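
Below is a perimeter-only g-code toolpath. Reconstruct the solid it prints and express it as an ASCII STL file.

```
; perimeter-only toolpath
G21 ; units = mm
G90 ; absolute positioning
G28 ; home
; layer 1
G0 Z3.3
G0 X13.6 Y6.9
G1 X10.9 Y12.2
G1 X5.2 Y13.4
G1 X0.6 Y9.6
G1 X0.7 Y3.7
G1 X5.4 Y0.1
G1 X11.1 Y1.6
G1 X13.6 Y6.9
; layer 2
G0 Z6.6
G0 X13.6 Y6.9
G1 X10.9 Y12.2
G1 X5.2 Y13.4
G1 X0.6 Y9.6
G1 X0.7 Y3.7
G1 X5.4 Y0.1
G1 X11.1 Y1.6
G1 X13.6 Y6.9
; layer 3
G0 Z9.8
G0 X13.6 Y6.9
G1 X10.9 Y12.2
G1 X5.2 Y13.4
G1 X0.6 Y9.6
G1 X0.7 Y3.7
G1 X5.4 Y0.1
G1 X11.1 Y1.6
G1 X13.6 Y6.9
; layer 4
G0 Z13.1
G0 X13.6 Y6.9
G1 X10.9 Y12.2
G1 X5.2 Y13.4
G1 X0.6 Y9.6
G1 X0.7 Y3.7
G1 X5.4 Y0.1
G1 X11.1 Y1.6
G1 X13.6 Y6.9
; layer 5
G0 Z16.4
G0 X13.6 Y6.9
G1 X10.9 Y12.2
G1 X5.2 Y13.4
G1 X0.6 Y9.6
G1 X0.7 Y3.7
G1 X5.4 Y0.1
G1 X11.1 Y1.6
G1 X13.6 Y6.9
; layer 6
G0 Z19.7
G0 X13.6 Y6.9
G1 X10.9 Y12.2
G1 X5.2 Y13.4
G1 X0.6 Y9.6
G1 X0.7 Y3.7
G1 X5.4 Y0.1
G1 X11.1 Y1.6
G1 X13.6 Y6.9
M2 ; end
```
solid part
  facet normal 0.0000 0.0000 -1.0000
    outer loop
      vertex 5.2 13.4 0.0
      vertex 10.9 12.2 0.0
      vertex 13.6 6.9 0.0
    endloop
  endfacet
  facet normal 0.0000 0.0000 -1.0000
    outer loop
      vertex 0.6 9.6 0.0
      vertex 5.2 13.4 0.0
      vertex 13.6 6.9 0.0
    endloop
  endfacet
  facet normal 0.0000 0.0000 -1.0000
    outer loop
      vertex 0.7 3.7 0.0
      vertex 0.6 9.6 0.0
      vertex 13.6 6.9 0.0
    endloop
  endfacet
  facet normal 0.0000 0.0000 -1.0000
    outer loop
      vertex 5.4 0.1 0.0
      vertex 0.7 3.7 0.0
      vertex 13.6 6.9 0.0
    endloop
  endfacet
  facet normal 0.0000 0.0000 -1.0000
    outer loop
      vertex 11.1 1.6 0.0
      vertex 5.4 0.1 0.0
      vertex 13.6 6.9 0.0
    endloop
  endfacet
  facet normal 0.0000 0.0000 1.0000
    outer loop
      vertex 13.6 6.9 19.7
      vertex 10.9 12.2 19.7
      vertex 5.2 13.4 19.7
    endloop
  endfacet
  facet normal 0.0000 0.0000 1.0000
    outer loop
      vertex 13.6 6.9 19.7
      vertex 5.2 13.4 19.7
      vertex 0.6 9.6 19.7
    endloop
  endfacet
  facet normal 0.0000 0.0000 1.0000
    outer loop
      vertex 13.6 6.9 19.7
      vertex 0.6 9.6 19.7
      vertex 0.7 3.7 19.7
    endloop
  endfacet
  facet normal 0.0000 0.0000 1.0000
    outer loop
      vertex 13.6 6.9 19.7
      vertex 0.7 3.7 19.7
      vertex 5.4 0.1 19.7
    endloop
  endfacet
  facet normal 0.0000 0.0000 1.0000
    outer loop
      vertex 13.6 6.9 19.7
      vertex 5.4 0.1 19.7
      vertex 11.1 1.6 19.7
    endloop
  endfacet
  facet normal 0.8910 0.4539 0.0000
    outer loop
      vertex 13.6 6.9 0.0
      vertex 10.9 12.2 0.0
      vertex 10.9 12.2 19.7
    endloop
  endfacet
  facet normal 0.8910 0.4539 0.0000
    outer loop
      vertex 13.6 6.9 0.0
      vertex 10.9 12.2 19.7
      vertex 13.6 6.9 19.7
    endloop
  endfacet
  facet normal 0.2060 0.9785 0.0000
    outer loop
      vertex 10.9 12.2 0.0
      vertex 5.2 13.4 0.0
      vertex 5.2 13.4 19.7
    endloop
  endfacet
  facet normal 0.2060 0.9785 0.0000
    outer loop
      vertex 10.9 12.2 0.0
      vertex 5.2 13.4 19.7
      vertex 10.9 12.2 19.7
    endloop
  endfacet
  facet normal -0.6369 0.7710 0.0000
    outer loop
      vertex 5.2 13.4 0.0
      vertex 0.6 9.6 0.0
      vertex 0.6 9.6 19.7
    endloop
  endfacet
  facet normal -0.6369 0.7710 0.0000
    outer loop
      vertex 5.2 13.4 0.0
      vertex 0.6 9.6 19.7
      vertex 5.2 13.4 19.7
    endloop
  endfacet
  facet normal -0.9999 -0.0169 0.0000
    outer loop
      vertex 0.6 9.6 0.0
      vertex 0.7 3.7 0.0
      vertex 0.7 3.7 19.7
    endloop
  endfacet
  facet normal -0.9999 -0.0169 0.0000
    outer loop
      vertex 0.6 9.6 0.0
      vertex 0.7 3.7 19.7
      vertex 0.6 9.6 19.7
    endloop
  endfacet
  facet normal -0.6081 -0.7939 0.0000
    outer loop
      vertex 0.7 3.7 0.0
      vertex 5.4 0.1 0.0
      vertex 5.4 0.1 19.7
    endloop
  endfacet
  facet normal -0.6081 -0.7939 0.0000
    outer loop
      vertex 0.7 3.7 0.0
      vertex 5.4 0.1 19.7
      vertex 0.7 3.7 19.7
    endloop
  endfacet
  facet normal 0.2545 -0.9671 0.0000
    outer loop
      vertex 5.4 0.1 0.0
      vertex 11.1 1.6 0.0
      vertex 11.1 1.6 19.7
    endloop
  endfacet
  facet normal 0.2545 -0.9671 0.0000
    outer loop
      vertex 5.4 0.1 0.0
      vertex 11.1 1.6 19.7
      vertex 5.4 0.1 19.7
    endloop
  endfacet
  facet normal 0.9044 -0.4266 0.0000
    outer loop
      vertex 11.1 1.6 0.0
      vertex 13.6 6.9 0.0
      vertex 13.6 6.9 19.7
    endloop
  endfacet
  facet normal 0.9044 -0.4266 0.0000
    outer loop
      vertex 11.1 1.6 0.0
      vertex 13.6 6.9 19.7
      vertex 11.1 1.6 19.7
    endloop
  endfacet
endsolid part

The G0 Z moves step by Δz≈3.3 mm. Every layer's G1 loop is the same polygon, so the solid is a straight extrusion of it from z=0 to z≈19.7. Closing with flat bottom and top caps and triangulating gives 24 facets — a regular 7-sided prism (a cylinder approximated with 7 flat sides), circumscribed radius ≈ 6.8 mm, height ≈ 19.7 mm.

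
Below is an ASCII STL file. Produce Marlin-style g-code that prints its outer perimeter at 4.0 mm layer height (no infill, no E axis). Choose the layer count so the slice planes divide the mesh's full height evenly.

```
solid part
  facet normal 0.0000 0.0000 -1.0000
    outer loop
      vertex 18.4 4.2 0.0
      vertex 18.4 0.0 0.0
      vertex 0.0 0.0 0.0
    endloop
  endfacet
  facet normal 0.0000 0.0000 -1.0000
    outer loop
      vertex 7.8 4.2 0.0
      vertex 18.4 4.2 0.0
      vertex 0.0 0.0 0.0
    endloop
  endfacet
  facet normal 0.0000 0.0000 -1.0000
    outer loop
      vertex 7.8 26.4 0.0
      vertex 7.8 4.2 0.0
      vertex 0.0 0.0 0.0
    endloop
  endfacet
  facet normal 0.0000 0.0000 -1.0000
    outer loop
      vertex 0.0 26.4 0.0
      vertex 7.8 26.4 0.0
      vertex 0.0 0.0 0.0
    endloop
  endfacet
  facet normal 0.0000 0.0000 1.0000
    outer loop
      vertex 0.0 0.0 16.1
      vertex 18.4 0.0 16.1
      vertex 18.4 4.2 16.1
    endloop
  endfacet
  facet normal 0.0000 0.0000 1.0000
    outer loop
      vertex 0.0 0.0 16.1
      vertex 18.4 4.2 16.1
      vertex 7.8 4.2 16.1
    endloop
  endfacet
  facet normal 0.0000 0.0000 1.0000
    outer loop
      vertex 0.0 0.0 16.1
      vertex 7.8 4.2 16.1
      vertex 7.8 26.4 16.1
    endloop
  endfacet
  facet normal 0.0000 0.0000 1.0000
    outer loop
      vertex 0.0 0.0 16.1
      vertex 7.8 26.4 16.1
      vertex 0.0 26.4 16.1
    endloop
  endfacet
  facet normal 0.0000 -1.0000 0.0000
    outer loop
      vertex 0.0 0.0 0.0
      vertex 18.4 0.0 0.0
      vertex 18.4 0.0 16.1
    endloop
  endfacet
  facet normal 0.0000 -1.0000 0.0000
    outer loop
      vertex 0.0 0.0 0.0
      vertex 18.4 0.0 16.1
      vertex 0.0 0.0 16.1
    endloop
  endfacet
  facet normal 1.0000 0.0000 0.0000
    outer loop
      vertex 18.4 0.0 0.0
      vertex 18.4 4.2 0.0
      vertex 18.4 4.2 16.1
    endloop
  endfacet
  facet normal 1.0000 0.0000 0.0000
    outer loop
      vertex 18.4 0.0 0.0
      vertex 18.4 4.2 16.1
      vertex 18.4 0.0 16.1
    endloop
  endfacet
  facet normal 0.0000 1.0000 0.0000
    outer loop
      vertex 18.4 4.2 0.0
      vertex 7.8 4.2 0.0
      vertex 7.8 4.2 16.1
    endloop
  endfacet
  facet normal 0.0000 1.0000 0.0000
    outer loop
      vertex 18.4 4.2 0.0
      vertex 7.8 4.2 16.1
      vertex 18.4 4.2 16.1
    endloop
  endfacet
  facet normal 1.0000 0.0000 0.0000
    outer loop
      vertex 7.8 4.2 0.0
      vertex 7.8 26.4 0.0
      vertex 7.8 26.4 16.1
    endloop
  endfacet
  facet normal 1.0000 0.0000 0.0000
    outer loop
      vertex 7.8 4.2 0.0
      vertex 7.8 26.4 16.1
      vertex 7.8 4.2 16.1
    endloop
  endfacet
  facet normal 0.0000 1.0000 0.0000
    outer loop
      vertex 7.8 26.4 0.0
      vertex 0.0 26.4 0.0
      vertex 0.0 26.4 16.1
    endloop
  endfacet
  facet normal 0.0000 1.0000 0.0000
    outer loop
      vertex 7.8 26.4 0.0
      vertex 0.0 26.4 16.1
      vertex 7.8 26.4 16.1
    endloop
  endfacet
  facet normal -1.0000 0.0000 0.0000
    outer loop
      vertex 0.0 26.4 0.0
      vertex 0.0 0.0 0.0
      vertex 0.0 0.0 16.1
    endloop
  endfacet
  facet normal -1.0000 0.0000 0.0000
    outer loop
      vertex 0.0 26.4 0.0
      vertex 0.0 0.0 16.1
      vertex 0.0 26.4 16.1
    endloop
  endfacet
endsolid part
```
; perimeter-only toolpath
G21 ; units = mm
G90 ; absolute positioning
G28 ; home
; layer 1
G0 Z4.0
G0 X0.0 Y0.0
G1 X18.4 Y0.0
G1 X18.4 Y4.2
G1 X7.8 Y4.2
G1 X7.8 Y26.4
G1 X0.0 Y26.4
G1 X0.0 Y0.0
; layer 2
G0 Z8.1
G0 X0.0 Y0.0
G1 X18.4 Y0.0
G1 X18.4 Y4.2
G1 X7.8 Y4.2
G1 X7.8 Y26.4
G1 X0.0 Y26.4
G1 X0.0 Y0.0
; layer 3
G0 Z12.1
G0 X0.0 Y0.0
G1 X18.4 Y0.0
G1 X18.4 Y4.2
G1 X7.8 Y4.2
G1 X7.8 Y26.4
G1 X0.0 Y26.4
G1 X0.0 Y0.0
; layer 4
G0 Z16.1
G0 X0.0 Y0.0
G1 X18.4 Y0.0
G1 X18.4 Y4.2
G1 X7.8 Y4.2
G1 X7.8 Y26.4
G1 X0.0 Y26.4
G1 X0.0 Y0.0
M2 ; end

The solid is an L-shaped prism: outer 18.4 × 26.4 mm, arm thicknesses ≈ 4.2 mm (horizontal) and 7.8 mm (vertical), extruded 16.1 mm in z. Slicing at Δz = 4.0 mm — 4 equal slices spanning the solid's height, so layer i sits at z = i·h/4 — gives 4 non-empty perimeters. Each is a 6-segment closed polygon; G0 lifts to the layer z and rapids to the start vertex, then G1 traces the edges.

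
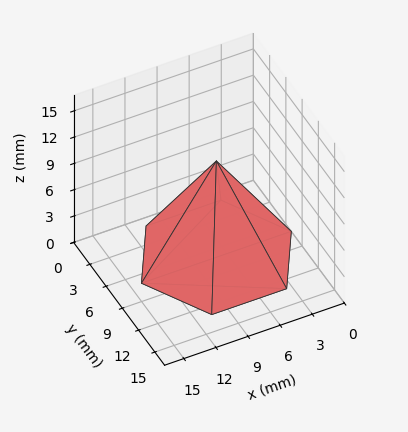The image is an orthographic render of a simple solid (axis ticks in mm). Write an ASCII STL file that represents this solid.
Reading the render: the shape is a regular 6-sided pyramid, base circumscribed radius ≈ 7 mm, apex at z ≈ 11 mm (dimensions read to the nearest mm from the axis ticks). For the STL, each face is triangulated and given an outward normal.

solid part
  facet normal 0.0000 0.0000 -1.0000
    outer loop
      vertex 3.50 13.06 0.00
      vertex 10.50 13.06 0.00
      vertex 14.00 7.00 0.00
    endloop
  endfacet
  facet normal 0.0000 0.0000 -1.0000
    outer loop
      vertex 0.00 7.00 0.00
      vertex 3.50 13.06 0.00
      vertex 14.00 7.00 0.00
    endloop
  endfacet
  facet normal 0.0000 0.0000 -1.0000
    outer loop
      vertex 3.50 0.94 0.00
      vertex 0.00 7.00 0.00
      vertex 14.00 7.00 0.00
    endloop
  endfacet
  facet normal 0.0000 0.0000 -1.0000
    outer loop
      vertex 10.50 0.94 0.00
      vertex 3.50 0.94 0.00
      vertex 14.00 7.00 0.00
    endloop
  endfacet
  facet normal 0.7584 0.4380 0.4826
    outer loop
      vertex 14.00 7.00 0.00
      vertex 10.50 13.06 0.00
      vertex 7.00 7.00 11.00
    endloop
  endfacet
  facet normal 0.0000 0.8759 0.4825
    outer loop
      vertex 10.50 13.06 0.00
      vertex 3.50 13.06 0.00
      vertex 7.00 7.00 11.00
    endloop
  endfacet
  facet normal -0.7584 0.4380 0.4826
    outer loop
      vertex 3.50 13.06 0.00
      vertex 0.00 7.00 0.00
      vertex 7.00 7.00 11.00
    endloop
  endfacet
  facet normal -0.7584 -0.4380 0.4826
    outer loop
      vertex 0.00 7.00 0.00
      vertex 3.50 0.94 0.00
      vertex 7.00 7.00 11.00
    endloop
  endfacet
  facet normal 0.0000 -0.8759 0.4825
    outer loop
      vertex 3.50 0.94 0.00
      vertex 10.50 0.94 0.00
      vertex 7.00 7.00 11.00
    endloop
  endfacet
  facet normal 0.7584 -0.4380 0.4826
    outer loop
      vertex 10.50 0.94 0.00
      vertex 14.00 7.00 0.00
      vertex 7.00 7.00 11.00
    endloop
  endfacet
endsolid part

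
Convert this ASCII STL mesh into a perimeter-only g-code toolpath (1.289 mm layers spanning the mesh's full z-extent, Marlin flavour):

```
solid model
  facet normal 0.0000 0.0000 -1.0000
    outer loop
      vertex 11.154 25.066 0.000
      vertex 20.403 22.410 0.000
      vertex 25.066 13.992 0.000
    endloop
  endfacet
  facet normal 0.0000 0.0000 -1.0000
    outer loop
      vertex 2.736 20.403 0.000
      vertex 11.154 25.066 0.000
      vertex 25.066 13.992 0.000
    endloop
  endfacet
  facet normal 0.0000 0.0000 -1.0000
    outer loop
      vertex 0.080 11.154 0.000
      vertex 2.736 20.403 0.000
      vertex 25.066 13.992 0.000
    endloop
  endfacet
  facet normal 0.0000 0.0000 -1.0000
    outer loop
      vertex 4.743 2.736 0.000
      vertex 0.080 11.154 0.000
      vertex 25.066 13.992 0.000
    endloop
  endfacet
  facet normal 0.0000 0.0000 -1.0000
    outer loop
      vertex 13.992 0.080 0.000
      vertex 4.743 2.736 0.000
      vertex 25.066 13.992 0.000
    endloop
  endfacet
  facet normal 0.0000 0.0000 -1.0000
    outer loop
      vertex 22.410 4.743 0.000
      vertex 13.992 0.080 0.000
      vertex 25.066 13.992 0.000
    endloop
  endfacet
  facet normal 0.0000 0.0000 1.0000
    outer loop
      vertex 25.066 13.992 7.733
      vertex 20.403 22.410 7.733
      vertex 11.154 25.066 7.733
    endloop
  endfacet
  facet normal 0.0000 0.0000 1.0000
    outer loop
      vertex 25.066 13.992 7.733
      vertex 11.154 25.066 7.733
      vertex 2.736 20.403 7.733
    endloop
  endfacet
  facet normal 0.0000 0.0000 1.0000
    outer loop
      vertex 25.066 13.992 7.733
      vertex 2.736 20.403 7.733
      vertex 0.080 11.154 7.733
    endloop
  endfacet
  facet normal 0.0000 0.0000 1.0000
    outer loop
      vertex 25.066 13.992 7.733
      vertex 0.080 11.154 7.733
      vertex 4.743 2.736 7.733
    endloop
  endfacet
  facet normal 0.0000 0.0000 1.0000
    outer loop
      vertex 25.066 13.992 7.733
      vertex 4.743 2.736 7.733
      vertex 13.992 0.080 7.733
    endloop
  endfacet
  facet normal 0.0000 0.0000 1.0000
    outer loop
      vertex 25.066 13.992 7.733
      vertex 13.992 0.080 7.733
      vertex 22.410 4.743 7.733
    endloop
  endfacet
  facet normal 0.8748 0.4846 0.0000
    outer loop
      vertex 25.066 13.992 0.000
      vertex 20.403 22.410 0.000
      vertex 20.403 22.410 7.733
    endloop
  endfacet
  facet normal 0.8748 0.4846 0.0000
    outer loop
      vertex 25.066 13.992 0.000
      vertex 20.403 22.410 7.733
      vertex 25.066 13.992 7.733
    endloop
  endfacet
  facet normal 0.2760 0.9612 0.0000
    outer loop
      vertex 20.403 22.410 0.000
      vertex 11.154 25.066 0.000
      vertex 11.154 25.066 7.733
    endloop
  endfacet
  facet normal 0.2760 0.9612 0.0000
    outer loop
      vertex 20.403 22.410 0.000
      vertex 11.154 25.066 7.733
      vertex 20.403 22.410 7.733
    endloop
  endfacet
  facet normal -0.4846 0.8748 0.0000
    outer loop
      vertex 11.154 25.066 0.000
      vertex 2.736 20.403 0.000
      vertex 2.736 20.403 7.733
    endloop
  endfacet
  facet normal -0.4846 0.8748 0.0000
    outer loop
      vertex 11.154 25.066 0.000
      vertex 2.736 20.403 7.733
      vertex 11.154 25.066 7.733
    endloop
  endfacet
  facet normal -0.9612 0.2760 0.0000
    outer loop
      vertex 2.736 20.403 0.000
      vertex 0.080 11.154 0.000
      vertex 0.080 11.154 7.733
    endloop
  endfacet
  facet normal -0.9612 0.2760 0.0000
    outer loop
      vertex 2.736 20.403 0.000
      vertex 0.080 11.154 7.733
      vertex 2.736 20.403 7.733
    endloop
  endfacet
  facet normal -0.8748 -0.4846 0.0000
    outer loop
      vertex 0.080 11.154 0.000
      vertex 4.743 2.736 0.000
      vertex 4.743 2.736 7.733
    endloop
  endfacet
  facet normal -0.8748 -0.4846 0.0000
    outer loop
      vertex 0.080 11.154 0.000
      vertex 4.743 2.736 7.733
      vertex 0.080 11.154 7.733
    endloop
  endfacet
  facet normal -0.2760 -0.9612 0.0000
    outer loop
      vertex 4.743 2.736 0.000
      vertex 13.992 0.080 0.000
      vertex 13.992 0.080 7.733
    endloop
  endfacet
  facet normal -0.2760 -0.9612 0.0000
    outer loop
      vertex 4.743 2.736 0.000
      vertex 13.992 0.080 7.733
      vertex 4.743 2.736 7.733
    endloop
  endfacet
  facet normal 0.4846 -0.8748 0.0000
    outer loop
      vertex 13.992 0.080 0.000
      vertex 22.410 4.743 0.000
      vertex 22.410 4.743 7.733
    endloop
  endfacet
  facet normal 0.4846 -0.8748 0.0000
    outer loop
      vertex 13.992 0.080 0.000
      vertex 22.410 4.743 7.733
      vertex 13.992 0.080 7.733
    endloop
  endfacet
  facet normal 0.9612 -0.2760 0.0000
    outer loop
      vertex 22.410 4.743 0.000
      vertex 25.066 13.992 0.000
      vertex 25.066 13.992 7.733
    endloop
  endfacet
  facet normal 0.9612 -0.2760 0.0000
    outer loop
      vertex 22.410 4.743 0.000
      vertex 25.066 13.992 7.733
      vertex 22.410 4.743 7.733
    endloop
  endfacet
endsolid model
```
; perimeter-only toolpath
G21 ; units = mm
G90 ; absolute positioning
G28 ; home
; layer 1
G0 Z1.289
G0 X25.066 Y13.992
G1 X20.403 Y22.410
G1 X11.154 Y25.066
G1 X2.736 Y20.403
G1 X0.080 Y11.154
G1 X4.743 Y2.736
G1 X13.992 Y0.080
G1 X22.410 Y4.743
G1 X25.066 Y13.992
; layer 2
G0 Z2.578
G0 X25.066 Y13.992
G1 X20.403 Y22.410
G1 X11.154 Y25.066
G1 X2.736 Y20.403
G1 X0.080 Y11.154
G1 X4.743 Y2.736
G1 X13.992 Y0.080
G1 X22.410 Y4.743
G1 X25.066 Y13.992
; layer 3
G0 Z3.866
G0 X25.066 Y13.992
G1 X20.403 Y22.410
G1 X11.154 Y25.066
G1 X2.736 Y20.403
G1 X0.080 Y11.154
G1 X4.743 Y2.736
G1 X13.992 Y0.080
G1 X22.410 Y4.743
G1 X25.066 Y13.992
; layer 4
G0 Z5.155
G0 X25.066 Y13.992
G1 X20.403 Y22.410
G1 X11.154 Y25.066
G1 X2.736 Y20.403
G1 X0.080 Y11.154
G1 X4.743 Y2.736
G1 X13.992 Y0.080
G1 X22.410 Y4.743
G1 X25.066 Y13.992
; layer 5
G0 Z6.444
G0 X25.066 Y13.992
G1 X20.403 Y22.410
G1 X11.154 Y25.066
G1 X2.736 Y20.403
G1 X0.080 Y11.154
G1 X4.743 Y2.736
G1 X13.992 Y0.080
G1 X22.410 Y4.743
G1 X25.066 Y13.992
; layer 6
G0 Z7.733
G0 X25.066 Y13.992
G1 X20.403 Y22.410
G1 X11.154 Y25.066
G1 X2.736 Y20.403
G1 X0.080 Y11.154
G1 X4.743 Y2.736
G1 X13.992 Y0.080
G1 X22.410 Y4.743
G1 X25.066 Y13.992
M2 ; end

The solid is a regular 8-sided prism (a cylinder approximated with 8 flat sides), circumscribed radius ≈ 12.6 mm, height ≈ 7.73 mm. Slicing at Δz = 1.289 mm — 6 equal slices spanning the solid's height, so layer i sits at z = i·h/6 — gives 6 non-empty perimeters. Each is a 8-segment closed polygon; G0 lifts to the layer z and rapids to the start vertex, then G1 traces the edges.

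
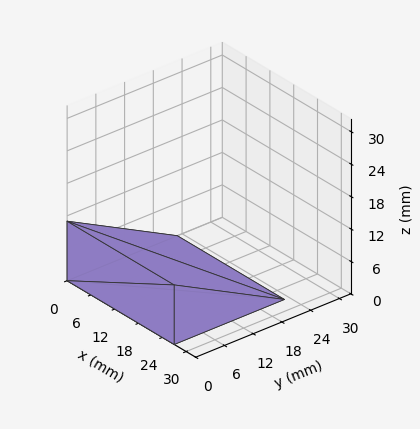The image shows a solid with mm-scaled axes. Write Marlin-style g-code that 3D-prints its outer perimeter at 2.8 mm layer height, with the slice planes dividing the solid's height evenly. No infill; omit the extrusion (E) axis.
Reading the render: the shape is a wedge (ramp): 27 × 23 mm base, rising to 11 mm along the y=0 edge and sloping linearly to z=0 at y=23 (dimensions read to the nearest mm from the axis ticks). For the g-code, the solid's height is divided into equal slices at the stated Δz and each level perimeter traced with G1 moves after a G0 lift.

; perimeter-only toolpath
G21 ; units = mm
G90 ; absolute positioning
G28 ; home
; layer 1
G0 Z2.8
G0 X0.0 Y0.0
G1 X27.0 Y0.0
G1 X27.0 Y17.2
G1 X0.0 Y17.2
G1 X0.0 Y0.0
; layer 2
G0 Z5.5
G0 X0.0 Y0.0
G1 X27.0 Y0.0
G1 X27.0 Y11.5
G1 X0.0 Y11.5
G1 X0.0 Y0.0
; layer 3
G0 Z8.2
G0 X0.0 Y0.0
G1 X27.0 Y0.0
G1 X27.0 Y5.8
G1 X0.0 Y5.8
G1 X0.0 Y0.0
M2 ; end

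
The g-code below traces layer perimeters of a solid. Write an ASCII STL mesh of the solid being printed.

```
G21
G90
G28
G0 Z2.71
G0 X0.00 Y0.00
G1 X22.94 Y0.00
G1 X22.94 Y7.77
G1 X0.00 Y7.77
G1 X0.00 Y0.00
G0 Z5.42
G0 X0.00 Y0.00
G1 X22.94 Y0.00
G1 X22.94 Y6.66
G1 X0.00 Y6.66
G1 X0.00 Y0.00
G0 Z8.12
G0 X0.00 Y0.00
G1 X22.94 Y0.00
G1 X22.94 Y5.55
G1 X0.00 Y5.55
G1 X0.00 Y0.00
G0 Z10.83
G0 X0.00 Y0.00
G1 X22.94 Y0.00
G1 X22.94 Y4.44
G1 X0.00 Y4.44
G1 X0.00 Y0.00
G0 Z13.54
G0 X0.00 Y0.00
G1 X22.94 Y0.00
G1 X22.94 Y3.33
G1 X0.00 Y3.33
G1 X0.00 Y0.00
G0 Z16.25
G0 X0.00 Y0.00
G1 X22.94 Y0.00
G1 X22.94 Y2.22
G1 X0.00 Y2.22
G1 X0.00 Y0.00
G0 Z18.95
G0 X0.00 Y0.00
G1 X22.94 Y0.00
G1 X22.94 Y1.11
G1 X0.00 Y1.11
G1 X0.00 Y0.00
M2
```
solid part
  facet normal 0.0000 0.0000 -1.0000
    outer loop
      vertex 22.94 8.88 0.00
      vertex 22.94 0.00 0.00
      vertex 0.00 0.00 0.00
    endloop
  endfacet
  facet normal 0.0000 0.0000 -1.0000
    outer loop
      vertex 0.00 8.88 0.00
      vertex 22.94 8.88 0.00
      vertex 0.00 0.00 0.00
    endloop
  endfacet
  facet normal 0.0000 -1.0000 0.0000
    outer loop
      vertex 0.00 0.00 0.00
      vertex 22.94 0.00 0.00
      vertex 22.94 0.00 21.66
    endloop
  endfacet
  facet normal 0.0000 -1.0000 0.0000
    outer loop
      vertex 0.00 0.00 0.00
      vertex 22.94 0.00 21.66
      vertex 0.00 0.00 21.66
    endloop
  endfacet
  facet normal 0.0000 0.9253 0.3793
    outer loop
      vertex 0.00 0.00 21.66
      vertex 22.94 0.00 21.66
      vertex 22.94 8.88 0.00
    endloop
  endfacet
  facet normal 0.0000 0.9253 0.3793
    outer loop
      vertex 0.00 0.00 21.66
      vertex 22.94 8.88 0.00
      vertex 0.00 8.88 0.00
    endloop
  endfacet
  facet normal -1.0000 0.0000 0.0000
    outer loop
      vertex 0.00 0.00 21.66
      vertex 0.00 8.88 0.00
      vertex 0.00 0.00 0.00
    endloop
  endfacet
  facet normal 1.0000 0.0000 0.0000
    outer loop
      vertex 22.94 0.00 0.00
      vertex 22.94 8.88 0.00
      vertex 22.94 0.00 21.66
    endloop
  endfacet
endsolid part

The G0 Z moves step by Δz≈2.71 mm. The G1 loops shrink linearly with z, so the solid tapers from its base footprint up to z≈21.7. Closing with a flat bottom cap and the tapered top and triangulating gives 8 facets — a wedge (ramp): 22.9 × 8.88 mm base, rising to 21.7 mm along the y=0 edge and sloping linearly to z=0 at y=8.88.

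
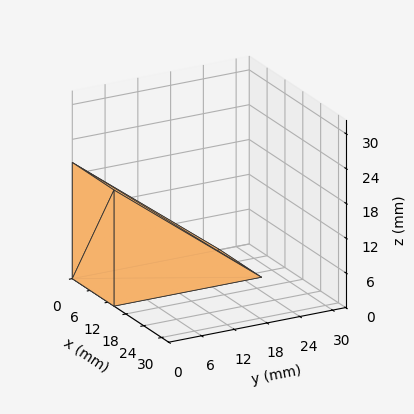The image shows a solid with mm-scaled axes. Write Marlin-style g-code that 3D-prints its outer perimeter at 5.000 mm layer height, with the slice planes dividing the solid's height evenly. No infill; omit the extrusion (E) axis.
Reading the render: the shape is a wedge (ramp): 14 × 27 mm base, rising to 20 mm along the y=0 edge and sloping linearly to z=0 at y=27 (dimensions read to the nearest mm from the axis ticks). For the g-code, the solid's height is divided into equal slices at the stated Δz and each level perimeter traced with G1 moves after a G0 lift.

; perimeter-only toolpath
G21 ; units = mm
G90 ; absolute positioning
G28 ; home
; layer 1
G0 Z5.000
G0 X0.000 Y0.000
G1 X14.000 Y0.000
G1 X14.000 Y20.250
G1 X0.000 Y20.250
G1 X0.000 Y0.000
; layer 2
G0 Z10.000
G0 X0.000 Y0.000
G1 X14.000 Y0.000
G1 X14.000 Y13.500
G1 X0.000 Y13.500
G1 X0.000 Y0.000
; layer 3
G0 Z15.000
G0 X0.000 Y0.000
G1 X14.000 Y0.000
G1 X14.000 Y6.750
G1 X0.000 Y6.750
G1 X0.000 Y0.000
M2 ; end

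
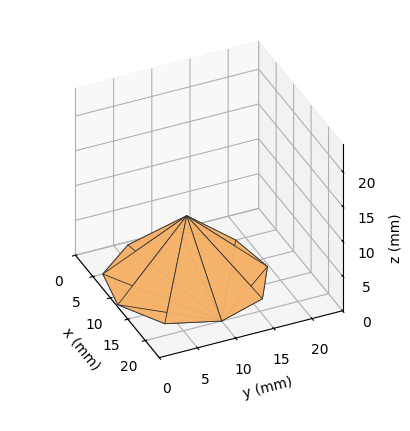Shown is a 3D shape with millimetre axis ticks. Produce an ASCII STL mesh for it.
Reading the render: the shape is a regular 9-sided pyramid, base circumscribed radius ≈ 10 mm, apex at z ≈ 9 mm (dimensions read to the nearest mm from the axis ticks). For the STL, each face is triangulated and given an outward normal.

solid part
  facet normal 0.0000 0.0000 -1.0000
    outer loop
      vertex 11.7 19.8 0.0
      vertex 17.7 16.4 0.0
      vertex 20.0 10.0 0.0
    endloop
  endfacet
  facet normal 0.0000 0.0000 -1.0000
    outer loop
      vertex 5.0 18.7 0.0
      vertex 11.7 19.8 0.0
      vertex 20.0 10.0 0.0
    endloop
  endfacet
  facet normal 0.0000 0.0000 -1.0000
    outer loop
      vertex 0.6 13.4 0.0
      vertex 5.0 18.7 0.0
      vertex 20.0 10.0 0.0
    endloop
  endfacet
  facet normal 0.0000 0.0000 -1.0000
    outer loop
      vertex 0.6 6.6 0.0
      vertex 0.6 13.4 0.0
      vertex 20.0 10.0 0.0
    endloop
  endfacet
  facet normal 0.0000 0.0000 -1.0000
    outer loop
      vertex 5.0 1.3 0.0
      vertex 0.6 6.6 0.0
      vertex 20.0 10.0 0.0
    endloop
  endfacet
  facet normal 0.0000 0.0000 -1.0000
    outer loop
      vertex 11.7 0.2 0.0
      vertex 5.0 1.3 0.0
      vertex 20.0 10.0 0.0
    endloop
  endfacet
  facet normal 0.0000 0.0000 -1.0000
    outer loop
      vertex 17.7 3.6 0.0
      vertex 11.7 0.2 0.0
      vertex 20.0 10.0 0.0
    endloop
  endfacet
  facet normal 0.6504 0.2337 0.7227
    outer loop
      vertex 20.0 10.0 0.0
      vertex 17.7 16.4 0.0
      vertex 10.0 10.0 9.0
    endloop
  endfacet
  facet normal 0.3416 0.6029 0.7210
    outer loop
      vertex 17.7 16.4 0.0
      vertex 11.7 19.8 0.0
      vertex 10.0 10.0 9.0
    endloop
  endfacet
  facet normal -0.1121 0.6826 0.7221
    outer loop
      vertex 11.7 19.8 0.0
      vertex 5.0 18.7 0.0
      vertex 10.0 10.0 9.0
    endloop
  endfacet
  facet normal -0.5320 0.4416 0.7225
    outer loop
      vertex 5.0 18.7 0.0
      vertex 0.6 13.4 0.0
      vertex 10.0 10.0 9.0
    endloop
  endfacet
  facet normal -0.6916 0.0000 0.7223
    outer loop
      vertex 0.6 13.4 0.0
      vertex 0.6 6.6 0.0
      vertex 10.0 10.0 9.0
    endloop
  endfacet
  facet normal -0.5320 -0.4416 0.7225
    outer loop
      vertex 0.6 6.6 0.0
      vertex 5.0 1.3 0.0
      vertex 10.0 10.0 9.0
    endloop
  endfacet
  facet normal -0.1121 -0.6826 0.7221
    outer loop
      vertex 5.0 1.3 0.0
      vertex 11.7 0.2 0.0
      vertex 10.0 10.0 9.0
    endloop
  endfacet
  facet normal 0.3416 -0.6029 0.7210
    outer loop
      vertex 11.7 0.2 0.0
      vertex 17.7 3.6 0.0
      vertex 10.0 10.0 9.0
    endloop
  endfacet
  facet normal 0.6504 -0.2337 0.7227
    outer loop
      vertex 17.7 3.6 0.0
      vertex 20.0 10.0 0.0
      vertex 10.0 10.0 9.0
    endloop
  endfacet
endsolid part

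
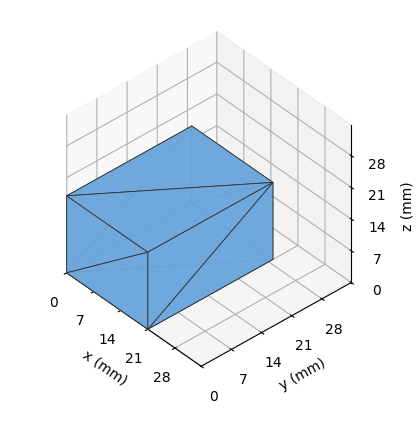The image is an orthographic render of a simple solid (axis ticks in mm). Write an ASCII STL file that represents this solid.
Reading the render: the shape is a rectangular box, roughly 21 × 29 mm footprint and 17 mm tall (dimensions read to the nearest mm from the axis ticks). For the STL, each face is triangulated and given an outward normal.

solid part
  facet normal 0.0000 0.0000 -1.0000
    outer loop
      vertex 21.00 29.00 0.00
      vertex 21.00 0.00 0.00
      vertex 0.00 0.00 0.00
    endloop
  endfacet
  facet normal 0.0000 0.0000 -1.0000
    outer loop
      vertex 0.00 29.00 0.00
      vertex 21.00 29.00 0.00
      vertex 0.00 0.00 0.00
    endloop
  endfacet
  facet normal 0.0000 0.0000 1.0000
    outer loop
      vertex 0.00 0.00 17.00
      vertex 21.00 0.00 17.00
      vertex 21.00 29.00 17.00
    endloop
  endfacet
  facet normal 0.0000 0.0000 1.0000
    outer loop
      vertex 0.00 0.00 17.00
      vertex 21.00 29.00 17.00
      vertex 0.00 29.00 17.00
    endloop
  endfacet
  facet normal 0.0000 -1.0000 0.0000
    outer loop
      vertex 0.00 0.00 0.00
      vertex 21.00 0.00 0.00
      vertex 21.00 0.00 17.00
    endloop
  endfacet
  facet normal 0.0000 -1.0000 0.0000
    outer loop
      vertex 0.00 0.00 0.00
      vertex 21.00 0.00 17.00
      vertex 0.00 0.00 17.00
    endloop
  endfacet
  facet normal 0.0000 1.0000 0.0000
    outer loop
      vertex 21.00 29.00 17.00
      vertex 21.00 29.00 0.00
      vertex 0.00 29.00 0.00
    endloop
  endfacet
  facet normal 0.0000 1.0000 0.0000
    outer loop
      vertex 0.00 29.00 17.00
      vertex 21.00 29.00 17.00
      vertex 0.00 29.00 0.00
    endloop
  endfacet
  facet normal -1.0000 0.0000 0.0000
    outer loop
      vertex 0.00 29.00 17.00
      vertex 0.00 29.00 0.00
      vertex 0.00 0.00 0.00
    endloop
  endfacet
  facet normal -1.0000 0.0000 0.0000
    outer loop
      vertex 0.00 0.00 17.00
      vertex 0.00 29.00 17.00
      vertex 0.00 0.00 0.00
    endloop
  endfacet
  facet normal 1.0000 0.0000 0.0000
    outer loop
      vertex 21.00 0.00 0.00
      vertex 21.00 29.00 0.00
      vertex 21.00 29.00 17.00
    endloop
  endfacet
  facet normal 1.0000 0.0000 0.0000
    outer loop
      vertex 21.00 0.00 0.00
      vertex 21.00 29.00 17.00
      vertex 21.00 0.00 17.00
    endloop
  endfacet
endsolid part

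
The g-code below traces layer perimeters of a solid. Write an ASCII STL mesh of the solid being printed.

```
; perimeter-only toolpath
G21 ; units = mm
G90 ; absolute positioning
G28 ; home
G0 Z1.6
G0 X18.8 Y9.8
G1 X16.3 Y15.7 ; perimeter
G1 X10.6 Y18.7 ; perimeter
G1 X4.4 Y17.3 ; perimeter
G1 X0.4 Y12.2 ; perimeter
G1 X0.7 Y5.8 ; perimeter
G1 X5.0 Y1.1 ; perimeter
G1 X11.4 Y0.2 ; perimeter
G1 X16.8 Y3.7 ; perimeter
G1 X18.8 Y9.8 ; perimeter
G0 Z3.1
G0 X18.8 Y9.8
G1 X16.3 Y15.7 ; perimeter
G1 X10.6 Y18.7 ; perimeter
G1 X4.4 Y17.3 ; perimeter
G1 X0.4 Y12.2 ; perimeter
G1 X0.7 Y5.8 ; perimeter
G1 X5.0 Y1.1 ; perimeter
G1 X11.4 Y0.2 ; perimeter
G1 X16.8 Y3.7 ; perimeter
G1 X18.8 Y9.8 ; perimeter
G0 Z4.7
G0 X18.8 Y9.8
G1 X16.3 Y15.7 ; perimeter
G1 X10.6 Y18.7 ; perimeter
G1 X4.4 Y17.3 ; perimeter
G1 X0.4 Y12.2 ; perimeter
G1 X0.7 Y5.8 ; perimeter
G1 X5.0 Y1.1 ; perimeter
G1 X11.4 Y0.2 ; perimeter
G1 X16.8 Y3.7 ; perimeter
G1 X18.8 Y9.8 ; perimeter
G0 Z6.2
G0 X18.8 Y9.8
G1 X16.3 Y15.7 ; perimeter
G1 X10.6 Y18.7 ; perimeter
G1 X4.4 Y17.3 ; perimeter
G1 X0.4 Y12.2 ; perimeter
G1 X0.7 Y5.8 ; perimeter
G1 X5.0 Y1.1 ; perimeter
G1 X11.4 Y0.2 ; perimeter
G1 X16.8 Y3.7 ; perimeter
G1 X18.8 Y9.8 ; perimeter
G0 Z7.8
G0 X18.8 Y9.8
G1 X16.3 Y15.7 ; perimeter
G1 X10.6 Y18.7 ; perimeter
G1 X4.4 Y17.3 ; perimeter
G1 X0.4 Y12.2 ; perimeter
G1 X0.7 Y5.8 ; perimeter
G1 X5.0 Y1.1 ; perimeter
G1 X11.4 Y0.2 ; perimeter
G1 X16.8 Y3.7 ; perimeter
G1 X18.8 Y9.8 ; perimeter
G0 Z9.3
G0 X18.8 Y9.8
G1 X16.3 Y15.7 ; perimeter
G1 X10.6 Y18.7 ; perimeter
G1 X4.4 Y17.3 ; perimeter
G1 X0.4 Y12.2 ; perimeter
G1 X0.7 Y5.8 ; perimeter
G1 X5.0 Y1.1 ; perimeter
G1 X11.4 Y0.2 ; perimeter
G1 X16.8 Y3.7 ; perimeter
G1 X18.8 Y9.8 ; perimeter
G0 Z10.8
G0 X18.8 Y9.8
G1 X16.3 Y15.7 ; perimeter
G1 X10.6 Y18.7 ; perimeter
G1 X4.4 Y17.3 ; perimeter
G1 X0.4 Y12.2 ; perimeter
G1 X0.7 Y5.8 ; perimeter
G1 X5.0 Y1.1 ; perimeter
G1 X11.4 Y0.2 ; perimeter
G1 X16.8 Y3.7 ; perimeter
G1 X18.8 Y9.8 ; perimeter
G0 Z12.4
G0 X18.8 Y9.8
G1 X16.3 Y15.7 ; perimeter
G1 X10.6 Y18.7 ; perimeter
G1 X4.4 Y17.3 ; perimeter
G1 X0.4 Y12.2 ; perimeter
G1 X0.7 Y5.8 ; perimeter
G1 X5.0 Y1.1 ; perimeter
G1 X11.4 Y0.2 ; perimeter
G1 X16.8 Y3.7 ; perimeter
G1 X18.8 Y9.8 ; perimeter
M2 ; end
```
solid part
  facet normal 0.0000 0.0000 -1.0000
    outer loop
      vertex 10.6 18.7 0.0
      vertex 16.3 15.7 0.0
      vertex 18.8 9.8 0.0
    endloop
  endfacet
  facet normal 0.0000 0.0000 -1.0000
    outer loop
      vertex 4.4 17.3 0.0
      vertex 10.6 18.7 0.0
      vertex 18.8 9.8 0.0
    endloop
  endfacet
  facet normal 0.0000 0.0000 -1.0000
    outer loop
      vertex 0.4 12.2 0.0
      vertex 4.4 17.3 0.0
      vertex 18.8 9.8 0.0
    endloop
  endfacet
  facet normal 0.0000 0.0000 -1.0000
    outer loop
      vertex 0.7 5.8 0.0
      vertex 0.4 12.2 0.0
      vertex 18.8 9.8 0.0
    endloop
  endfacet
  facet normal 0.0000 0.0000 -1.0000
    outer loop
      vertex 5.0 1.1 0.0
      vertex 0.7 5.8 0.0
      vertex 18.8 9.8 0.0
    endloop
  endfacet
  facet normal 0.0000 0.0000 -1.0000
    outer loop
      vertex 11.4 0.2 0.0
      vertex 5.0 1.1 0.0
      vertex 18.8 9.8 0.0
    endloop
  endfacet
  facet normal 0.0000 0.0000 -1.0000
    outer loop
      vertex 16.8 3.7 0.0
      vertex 11.4 0.2 0.0
      vertex 18.8 9.8 0.0
    endloop
  endfacet
  facet normal 0.0000 0.0000 1.0000
    outer loop
      vertex 18.8 9.8 12.4
      vertex 16.3 15.7 12.4
      vertex 10.6 18.7 12.4
    endloop
  endfacet
  facet normal 0.0000 0.0000 1.0000
    outer loop
      vertex 18.8 9.8 12.4
      vertex 10.6 18.7 12.4
      vertex 4.4 17.3 12.4
    endloop
  endfacet
  facet normal 0.0000 0.0000 1.0000
    outer loop
      vertex 18.8 9.8 12.4
      vertex 4.4 17.3 12.4
      vertex 0.4 12.2 12.4
    endloop
  endfacet
  facet normal 0.0000 0.0000 1.0000
    outer loop
      vertex 18.8 9.8 12.4
      vertex 0.4 12.2 12.4
      vertex 0.7 5.8 12.4
    endloop
  endfacet
  facet normal 0.0000 0.0000 1.0000
    outer loop
      vertex 18.8 9.8 12.4
      vertex 0.7 5.8 12.4
      vertex 5.0 1.1 12.4
    endloop
  endfacet
  facet normal 0.0000 0.0000 1.0000
    outer loop
      vertex 18.8 9.8 12.4
      vertex 5.0 1.1 12.4
      vertex 11.4 0.2 12.4
    endloop
  endfacet
  facet normal 0.0000 0.0000 1.0000
    outer loop
      vertex 18.8 9.8 12.4
      vertex 11.4 0.2 12.4
      vertex 16.8 3.7 12.4
    endloop
  endfacet
  facet normal 0.9208 0.3901 0.0000
    outer loop
      vertex 18.8 9.8 0.0
      vertex 16.3 15.7 0.0
      vertex 16.3 15.7 12.4
    endloop
  endfacet
  facet normal 0.9208 0.3901 0.0000
    outer loop
      vertex 18.8 9.8 0.0
      vertex 16.3 15.7 12.4
      vertex 18.8 9.8 12.4
    endloop
  endfacet
  facet normal 0.4657 0.8849 0.0000
    outer loop
      vertex 16.3 15.7 0.0
      vertex 10.6 18.7 0.0
      vertex 10.6 18.7 12.4
    endloop
  endfacet
  facet normal 0.4657 0.8849 0.0000
    outer loop
      vertex 16.3 15.7 0.0
      vertex 10.6 18.7 12.4
      vertex 16.3 15.7 12.4
    endloop
  endfacet
  facet normal -0.2203 0.9754 0.0000
    outer loop
      vertex 10.6 18.7 0.0
      vertex 4.4 17.3 0.0
      vertex 4.4 17.3 12.4
    endloop
  endfacet
  facet normal -0.2203 0.9754 0.0000
    outer loop
      vertex 10.6 18.7 0.0
      vertex 4.4 17.3 12.4
      vertex 10.6 18.7 12.4
    endloop
  endfacet
  facet normal -0.7869 0.6171 0.0000
    outer loop
      vertex 4.4 17.3 0.0
      vertex 0.4 12.2 0.0
      vertex 0.4 12.2 12.4
    endloop
  endfacet
  facet normal -0.7869 0.6171 0.0000
    outer loop
      vertex 4.4 17.3 0.0
      vertex 0.4 12.2 12.4
      vertex 4.4 17.3 12.4
    endloop
  endfacet
  facet normal -0.9989 -0.0468 0.0000
    outer loop
      vertex 0.4 12.2 0.0
      vertex 0.7 5.8 0.0
      vertex 0.7 5.8 12.4
    endloop
  endfacet
  facet normal -0.9989 -0.0468 0.0000
    outer loop
      vertex 0.4 12.2 0.0
      vertex 0.7 5.8 12.4
      vertex 0.4 12.2 12.4
    endloop
  endfacet
  facet normal -0.7378 -0.6750 0.0000
    outer loop
      vertex 0.7 5.8 0.0
      vertex 5.0 1.1 0.0
      vertex 5.0 1.1 12.4
    endloop
  endfacet
  facet normal -0.7378 -0.6750 0.0000
    outer loop
      vertex 0.7 5.8 0.0
      vertex 5.0 1.1 12.4
      vertex 0.7 5.8 12.4
    endloop
  endfacet
  facet normal -0.1393 -0.9903 0.0000
    outer loop
      vertex 5.0 1.1 0.0
      vertex 11.4 0.2 0.0
      vertex 11.4 0.2 12.4
    endloop
  endfacet
  facet normal -0.1393 -0.9903 0.0000
    outer loop
      vertex 5.0 1.1 0.0
      vertex 11.4 0.2 12.4
      vertex 5.0 1.1 12.4
    endloop
  endfacet
  facet normal 0.5439 -0.8392 0.0000
    outer loop
      vertex 11.4 0.2 0.0
      vertex 16.8 3.7 0.0
      vertex 16.8 3.7 12.4
    endloop
  endfacet
  facet normal 0.5439 -0.8392 0.0000
    outer loop
      vertex 11.4 0.2 0.0
      vertex 16.8 3.7 12.4
      vertex 11.4 0.2 12.4
    endloop
  endfacet
  facet normal 0.9502 -0.3116 0.0000
    outer loop
      vertex 16.8 3.7 0.0
      vertex 18.8 9.8 0.0
      vertex 18.8 9.8 12.4
    endloop
  endfacet
  facet normal 0.9502 -0.3116 0.0000
    outer loop
      vertex 16.8 3.7 0.0
      vertex 18.8 9.8 12.4
      vertex 16.8 3.7 12.4
    endloop
  endfacet
endsolid part

The G0 Z moves step by Δz≈1.6 mm. Every layer's G1 loop is the same polygon, so the solid is a straight extrusion of it from z=0 to z≈12.4. Closing with flat bottom and top caps and triangulating gives 32 facets — a regular 9-sided prism (a cylinder approximated with 9 flat sides), circumscribed radius ≈ 9.4 mm, height ≈ 12.4 mm.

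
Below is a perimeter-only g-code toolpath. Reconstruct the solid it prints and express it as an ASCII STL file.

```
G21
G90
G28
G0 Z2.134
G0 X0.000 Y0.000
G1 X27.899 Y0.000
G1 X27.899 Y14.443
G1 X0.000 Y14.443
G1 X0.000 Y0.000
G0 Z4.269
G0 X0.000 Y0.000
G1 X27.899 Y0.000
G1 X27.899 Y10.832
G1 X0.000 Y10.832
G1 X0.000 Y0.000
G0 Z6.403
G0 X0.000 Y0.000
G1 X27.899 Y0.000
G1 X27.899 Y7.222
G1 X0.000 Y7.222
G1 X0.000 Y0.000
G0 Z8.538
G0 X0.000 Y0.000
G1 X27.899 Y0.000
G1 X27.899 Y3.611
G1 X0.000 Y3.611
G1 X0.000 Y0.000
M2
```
solid part
  facet normal 0.0000 0.0000 -1.0000
    outer loop
      vertex 27.899 18.054 0.000
      vertex 27.899 0.000 0.000
      vertex 0.000 0.000 0.000
    endloop
  endfacet
  facet normal 0.0000 0.0000 -1.0000
    outer loop
      vertex 0.000 18.054 0.000
      vertex 27.899 18.054 0.000
      vertex 0.000 0.000 0.000
    endloop
  endfacet
  facet normal 0.0000 -1.0000 0.0000
    outer loop
      vertex 0.000 0.000 0.000
      vertex 27.899 0.000 0.000
      vertex 27.899 0.000 10.672
    endloop
  endfacet
  facet normal 0.0000 -1.0000 0.0000
    outer loop
      vertex 0.000 0.000 0.000
      vertex 27.899 0.000 10.672
      vertex 0.000 0.000 10.672
    endloop
  endfacet
  facet normal 0.0000 0.5089 0.8608
    outer loop
      vertex 0.000 0.000 10.672
      vertex 27.899 0.000 10.672
      vertex 27.899 18.054 0.000
    endloop
  endfacet
  facet normal 0.0000 0.5089 0.8608
    outer loop
      vertex 0.000 0.000 10.672
      vertex 27.899 18.054 0.000
      vertex 0.000 18.054 0.000
    endloop
  endfacet
  facet normal -1.0000 0.0000 0.0000
    outer loop
      vertex 0.000 0.000 10.672
      vertex 0.000 18.054 0.000
      vertex 0.000 0.000 0.000
    endloop
  endfacet
  facet normal 1.0000 0.0000 0.0000
    outer loop
      vertex 27.899 0.000 0.000
      vertex 27.899 18.054 0.000
      vertex 27.899 0.000 10.672
    endloop
  endfacet
endsolid part

The G0 Z moves step by Δz≈2.134 mm. The G1 loops shrink linearly with z, so the solid tapers from its base footprint up to z≈10.7. Closing with a flat bottom cap and the tapered top and triangulating gives 8 facets — a wedge (ramp): 27.9 × 18.1 mm base, rising to 10.7 mm along the y=0 edge and sloping linearly to z=0 at y=18.1.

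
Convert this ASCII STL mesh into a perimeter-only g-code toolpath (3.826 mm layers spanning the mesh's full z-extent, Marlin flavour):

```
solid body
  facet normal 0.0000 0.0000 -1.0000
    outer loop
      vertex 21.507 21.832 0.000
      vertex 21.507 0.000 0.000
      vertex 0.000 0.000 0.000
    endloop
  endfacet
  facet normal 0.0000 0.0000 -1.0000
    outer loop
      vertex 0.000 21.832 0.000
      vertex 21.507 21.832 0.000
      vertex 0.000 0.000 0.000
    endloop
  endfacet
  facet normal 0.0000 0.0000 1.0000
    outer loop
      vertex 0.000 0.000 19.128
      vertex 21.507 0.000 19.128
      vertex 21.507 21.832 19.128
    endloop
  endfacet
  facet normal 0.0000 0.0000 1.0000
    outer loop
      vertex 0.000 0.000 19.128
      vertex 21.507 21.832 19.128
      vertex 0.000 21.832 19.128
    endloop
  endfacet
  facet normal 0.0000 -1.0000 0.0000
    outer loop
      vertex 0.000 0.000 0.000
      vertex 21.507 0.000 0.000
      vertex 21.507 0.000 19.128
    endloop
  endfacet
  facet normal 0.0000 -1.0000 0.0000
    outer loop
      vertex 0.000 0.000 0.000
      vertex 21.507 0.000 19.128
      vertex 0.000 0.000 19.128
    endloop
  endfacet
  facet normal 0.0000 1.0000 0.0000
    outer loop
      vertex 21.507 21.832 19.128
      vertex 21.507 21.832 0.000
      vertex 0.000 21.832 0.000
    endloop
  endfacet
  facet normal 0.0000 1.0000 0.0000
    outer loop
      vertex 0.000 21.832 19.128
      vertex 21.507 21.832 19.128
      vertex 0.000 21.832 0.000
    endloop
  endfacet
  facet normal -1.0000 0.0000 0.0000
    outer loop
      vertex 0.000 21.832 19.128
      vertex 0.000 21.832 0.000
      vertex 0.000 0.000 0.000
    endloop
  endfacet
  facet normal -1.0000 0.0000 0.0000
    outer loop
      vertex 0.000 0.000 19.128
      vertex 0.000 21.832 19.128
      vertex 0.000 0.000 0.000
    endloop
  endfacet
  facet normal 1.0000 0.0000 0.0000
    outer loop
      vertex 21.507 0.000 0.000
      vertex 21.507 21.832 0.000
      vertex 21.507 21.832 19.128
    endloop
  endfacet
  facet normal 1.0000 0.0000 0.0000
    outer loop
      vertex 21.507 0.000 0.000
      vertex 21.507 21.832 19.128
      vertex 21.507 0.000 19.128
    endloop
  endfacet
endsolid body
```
; perimeter-only toolpath
G21 ; units = mm
G90 ; absolute positioning
G28 ; home
; layer 1
G0 Z3.826
G0 X0.000 Y0.000
G1 X21.507 Y0.000
G1 X21.507 Y21.832
G1 X0.000 Y21.832
G1 X0.000 Y0.000
; layer 2
G0 Z7.651
G0 X0.000 Y0.000
G1 X21.507 Y0.000
G1 X21.507 Y21.832
G1 X0.000 Y21.832
G1 X0.000 Y0.000
; layer 3
G0 Z11.477
G0 X0.000 Y0.000
G1 X21.507 Y0.000
G1 X21.507 Y21.832
G1 X0.000 Y21.832
G1 X0.000 Y0.000
; layer 4
G0 Z15.302
G0 X0.000 Y0.000
G1 X21.507 Y0.000
G1 X21.507 Y21.832
G1 X0.000 Y21.832
G1 X0.000 Y0.000
; layer 5
G0 Z19.128
G0 X0.000 Y0.000
G1 X21.507 Y0.000
G1 X21.507 Y21.832
G1 X0.000 Y21.832
G1 X0.000 Y0.000
M2 ; end

The solid is a rectangular box, roughly 21.5 × 21.8 mm footprint and 19.1 mm tall. Slicing at Δz = 3.826 mm — 5 equal slices spanning the solid's height, so layer i sits at z = i·h/5 — gives 5 non-empty perimeters. Each is a 4-segment closed polygon; G0 lifts to the layer z and rapids to the start vertex, then G1 traces the edges.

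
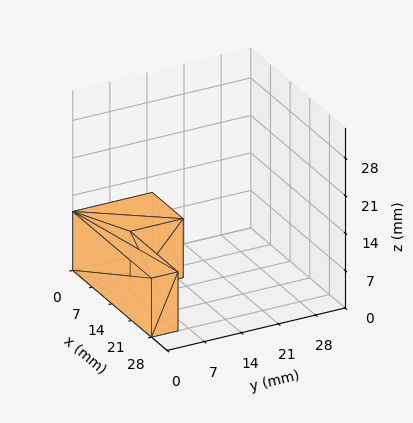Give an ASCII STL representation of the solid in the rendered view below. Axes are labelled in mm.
Reading the render: the shape is an L-shaped prism: outer 28 × 15 mm, arm thicknesses ≈ 5 mm (horizontal) and 11 mm (vertical), extruded 11 mm in z (dimensions read to the nearest mm from the axis ticks). For the STL, each face is triangulated and given an outward normal.

solid part
  facet normal 0.0000 0.0000 -1.0000
    outer loop
      vertex 28.000 5.000 0.000
      vertex 28.000 0.000 0.000
      vertex 0.000 0.000 0.000
    endloop
  endfacet
  facet normal 0.0000 0.0000 -1.0000
    outer loop
      vertex 11.000 5.000 0.000
      vertex 28.000 5.000 0.000
      vertex 0.000 0.000 0.000
    endloop
  endfacet
  facet normal 0.0000 0.0000 -1.0000
    outer loop
      vertex 11.000 15.000 0.000
      vertex 11.000 5.000 0.000
      vertex 0.000 0.000 0.000
    endloop
  endfacet
  facet normal 0.0000 0.0000 -1.0000
    outer loop
      vertex 0.000 15.000 0.000
      vertex 11.000 15.000 0.000
      vertex 0.000 0.000 0.000
    endloop
  endfacet
  facet normal 0.0000 0.0000 1.0000
    outer loop
      vertex 0.000 0.000 11.000
      vertex 28.000 0.000 11.000
      vertex 28.000 5.000 11.000
    endloop
  endfacet
  facet normal 0.0000 0.0000 1.0000
    outer loop
      vertex 0.000 0.000 11.000
      vertex 28.000 5.000 11.000
      vertex 11.000 5.000 11.000
    endloop
  endfacet
  facet normal 0.0000 0.0000 1.0000
    outer loop
      vertex 0.000 0.000 11.000
      vertex 11.000 5.000 11.000
      vertex 11.000 15.000 11.000
    endloop
  endfacet
  facet normal 0.0000 0.0000 1.0000
    outer loop
      vertex 0.000 0.000 11.000
      vertex 11.000 15.000 11.000
      vertex 0.000 15.000 11.000
    endloop
  endfacet
  facet normal 0.0000 -1.0000 0.0000
    outer loop
      vertex 0.000 0.000 0.000
      vertex 28.000 0.000 0.000
      vertex 28.000 0.000 11.000
    endloop
  endfacet
  facet normal 0.0000 -1.0000 0.0000
    outer loop
      vertex 0.000 0.000 0.000
      vertex 28.000 0.000 11.000
      vertex 0.000 0.000 11.000
    endloop
  endfacet
  facet normal 1.0000 0.0000 0.0000
    outer loop
      vertex 28.000 0.000 0.000
      vertex 28.000 5.000 0.000
      vertex 28.000 5.000 11.000
    endloop
  endfacet
  facet normal 1.0000 0.0000 0.0000
    outer loop
      vertex 28.000 0.000 0.000
      vertex 28.000 5.000 11.000
      vertex 28.000 0.000 11.000
    endloop
  endfacet
  facet normal 0.0000 1.0000 0.0000
    outer loop
      vertex 28.000 5.000 0.000
      vertex 11.000 5.000 0.000
      vertex 11.000 5.000 11.000
    endloop
  endfacet
  facet normal 0.0000 1.0000 0.0000
    outer loop
      vertex 28.000 5.000 0.000
      vertex 11.000 5.000 11.000
      vertex 28.000 5.000 11.000
    endloop
  endfacet
  facet normal 1.0000 0.0000 0.0000
    outer loop
      vertex 11.000 5.000 0.000
      vertex 11.000 15.000 0.000
      vertex 11.000 15.000 11.000
    endloop
  endfacet
  facet normal 1.0000 0.0000 0.0000
    outer loop
      vertex 11.000 5.000 0.000
      vertex 11.000 15.000 11.000
      vertex 11.000 5.000 11.000
    endloop
  endfacet
  facet normal 0.0000 1.0000 0.0000
    outer loop
      vertex 11.000 15.000 0.000
      vertex 0.000 15.000 0.000
      vertex 0.000 15.000 11.000
    endloop
  endfacet
  facet normal 0.0000 1.0000 0.0000
    outer loop
      vertex 11.000 15.000 0.000
      vertex 0.000 15.000 11.000
      vertex 11.000 15.000 11.000
    endloop
  endfacet
  facet normal -1.0000 0.0000 0.0000
    outer loop
      vertex 0.000 15.000 0.000
      vertex 0.000 0.000 0.000
      vertex 0.000 0.000 11.000
    endloop
  endfacet
  facet normal -1.0000 0.0000 0.0000
    outer loop
      vertex 0.000 15.000 0.000
      vertex 0.000 0.000 11.000
      vertex 0.000 15.000 11.000
    endloop
  endfacet
endsolid part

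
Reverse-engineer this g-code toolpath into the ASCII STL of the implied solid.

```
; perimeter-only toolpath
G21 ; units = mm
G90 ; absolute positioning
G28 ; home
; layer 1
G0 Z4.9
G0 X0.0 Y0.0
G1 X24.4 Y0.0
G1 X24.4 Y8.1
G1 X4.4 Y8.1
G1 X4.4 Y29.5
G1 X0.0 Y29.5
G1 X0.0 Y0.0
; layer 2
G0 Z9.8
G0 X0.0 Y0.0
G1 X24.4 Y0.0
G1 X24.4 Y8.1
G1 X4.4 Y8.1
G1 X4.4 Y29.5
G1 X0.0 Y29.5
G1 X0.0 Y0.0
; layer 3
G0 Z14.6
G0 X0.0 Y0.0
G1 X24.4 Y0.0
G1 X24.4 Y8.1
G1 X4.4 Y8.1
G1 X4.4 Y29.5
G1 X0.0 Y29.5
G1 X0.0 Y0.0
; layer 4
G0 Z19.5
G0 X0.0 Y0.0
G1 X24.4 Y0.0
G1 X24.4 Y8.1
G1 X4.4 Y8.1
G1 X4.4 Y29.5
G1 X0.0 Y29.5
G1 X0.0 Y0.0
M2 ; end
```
solid part
  facet normal 0.0000 0.0000 -1.0000
    outer loop
      vertex 24.4 8.1 0.0
      vertex 24.4 0.0 0.0
      vertex 0.0 0.0 0.0
    endloop
  endfacet
  facet normal 0.0000 0.0000 -1.0000
    outer loop
      vertex 4.4 8.1 0.0
      vertex 24.4 8.1 0.0
      vertex 0.0 0.0 0.0
    endloop
  endfacet
  facet normal 0.0000 0.0000 -1.0000
    outer loop
      vertex 4.4 29.5 0.0
      vertex 4.4 8.1 0.0
      vertex 0.0 0.0 0.0
    endloop
  endfacet
  facet normal 0.0000 0.0000 -1.0000
    outer loop
      vertex 0.0 29.5 0.0
      vertex 4.4 29.5 0.0
      vertex 0.0 0.0 0.0
    endloop
  endfacet
  facet normal 0.0000 0.0000 1.0000
    outer loop
      vertex 0.0 0.0 19.5
      vertex 24.4 0.0 19.5
      vertex 24.4 8.1 19.5
    endloop
  endfacet
  facet normal 0.0000 0.0000 1.0000
    outer loop
      vertex 0.0 0.0 19.5
      vertex 24.4 8.1 19.5
      vertex 4.4 8.1 19.5
    endloop
  endfacet
  facet normal 0.0000 0.0000 1.0000
    outer loop
      vertex 0.0 0.0 19.5
      vertex 4.4 8.1 19.5
      vertex 4.4 29.5 19.5
    endloop
  endfacet
  facet normal 0.0000 0.0000 1.0000
    outer loop
      vertex 0.0 0.0 19.5
      vertex 4.4 29.5 19.5
      vertex 0.0 29.5 19.5
    endloop
  endfacet
  facet normal 0.0000 -1.0000 0.0000
    outer loop
      vertex 0.0 0.0 0.0
      vertex 24.4 0.0 0.0
      vertex 24.4 0.0 19.5
    endloop
  endfacet
  facet normal 0.0000 -1.0000 0.0000
    outer loop
      vertex 0.0 0.0 0.0
      vertex 24.4 0.0 19.5
      vertex 0.0 0.0 19.5
    endloop
  endfacet
  facet normal 1.0000 0.0000 0.0000
    outer loop
      vertex 24.4 0.0 0.0
      vertex 24.4 8.1 0.0
      vertex 24.4 8.1 19.5
    endloop
  endfacet
  facet normal 1.0000 0.0000 0.0000
    outer loop
      vertex 24.4 0.0 0.0
      vertex 24.4 8.1 19.5
      vertex 24.4 0.0 19.5
    endloop
  endfacet
  facet normal 0.0000 1.0000 0.0000
    outer loop
      vertex 24.4 8.1 0.0
      vertex 4.4 8.1 0.0
      vertex 4.4 8.1 19.5
    endloop
  endfacet
  facet normal 0.0000 1.0000 0.0000
    outer loop
      vertex 24.4 8.1 0.0
      vertex 4.4 8.1 19.5
      vertex 24.4 8.1 19.5
    endloop
  endfacet
  facet normal 1.0000 0.0000 0.0000
    outer loop
      vertex 4.4 8.1 0.0
      vertex 4.4 29.5 0.0
      vertex 4.4 29.5 19.5
    endloop
  endfacet
  facet normal 1.0000 0.0000 0.0000
    outer loop
      vertex 4.4 8.1 0.0
      vertex 4.4 29.5 19.5
      vertex 4.4 8.1 19.5
    endloop
  endfacet
  facet normal 0.0000 1.0000 0.0000
    outer loop
      vertex 4.4 29.5 0.0
      vertex 0.0 29.5 0.0
      vertex 0.0 29.5 19.5
    endloop
  endfacet
  facet normal 0.0000 1.0000 0.0000
    outer loop
      vertex 4.4 29.5 0.0
      vertex 0.0 29.5 19.5
      vertex 4.4 29.5 19.5
    endloop
  endfacet
  facet normal -1.0000 0.0000 0.0000
    outer loop
      vertex 0.0 29.5 0.0
      vertex 0.0 0.0 0.0
      vertex 0.0 0.0 19.5
    endloop
  endfacet
  facet normal -1.0000 0.0000 0.0000
    outer loop
      vertex 0.0 29.5 0.0
      vertex 0.0 0.0 19.5
      vertex 0.0 29.5 19.5
    endloop
  endfacet
endsolid part

The G0 Z moves step by Δz≈4.9 mm. Every layer's G1 loop is the same polygon, so the solid is a straight extrusion of it from z=0 to z≈19.5. Closing with flat bottom and top caps and triangulating gives 20 facets — an L-shaped prism: outer 24.4 × 29.5 mm, arm thicknesses ≈ 8.1 mm (horizontal) and 4.4 mm (vertical), extruded 19.5 mm in z.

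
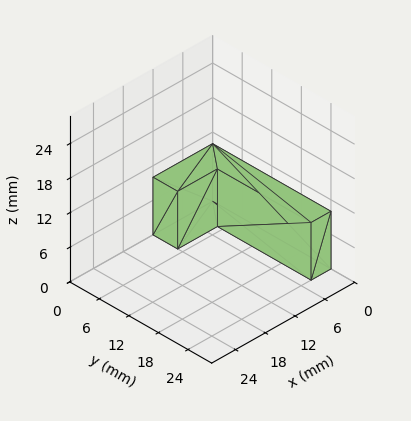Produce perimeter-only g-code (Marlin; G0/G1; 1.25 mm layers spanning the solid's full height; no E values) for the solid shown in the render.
Reading the render: the shape is an L-shaped prism: outer 12 × 24 mm, arm thicknesses ≈ 5 mm (horizontal) and 4 mm (vertical), extruded 10 mm in z (dimensions read to the nearest mm from the axis ticks). For the g-code, the solid's height is divided into equal slices at the stated Δz and each level perimeter traced with G1 moves after a G0 lift.

; perimeter-only toolpath
G21 ; units = mm
G90 ; absolute positioning
G28 ; home
; layer 1
G0 Z1.25
G0 X0.00 Y0.00
G1 X12.00 Y0.00
G1 X12.00 Y5.00
G1 X4.00 Y5.00
G1 X4.00 Y24.00
G1 X0.00 Y24.00
G1 X0.00 Y0.00
; layer 2
G0 Z2.50
G0 X0.00 Y0.00
G1 X12.00 Y0.00
G1 X12.00 Y5.00
G1 X4.00 Y5.00
G1 X4.00 Y24.00
G1 X0.00 Y24.00
G1 X0.00 Y0.00
; layer 3
G0 Z3.75
G0 X0.00 Y0.00
G1 X12.00 Y0.00
G1 X12.00 Y5.00
G1 X4.00 Y5.00
G1 X4.00 Y24.00
G1 X0.00 Y24.00
G1 X0.00 Y0.00
; layer 4
G0 Z5.00
G0 X0.00 Y0.00
G1 X12.00 Y0.00
G1 X12.00 Y5.00
G1 X4.00 Y5.00
G1 X4.00 Y24.00
G1 X0.00 Y24.00
G1 X0.00 Y0.00
; layer 5
G0 Z6.25
G0 X0.00 Y0.00
G1 X12.00 Y0.00
G1 X12.00 Y5.00
G1 X4.00 Y5.00
G1 X4.00 Y24.00
G1 X0.00 Y24.00
G1 X0.00 Y0.00
; layer 6
G0 Z7.50
G0 X0.00 Y0.00
G1 X12.00 Y0.00
G1 X12.00 Y5.00
G1 X4.00 Y5.00
G1 X4.00 Y24.00
G1 X0.00 Y24.00
G1 X0.00 Y0.00
; layer 7
G0 Z8.75
G0 X0.00 Y0.00
G1 X12.00 Y0.00
G1 X12.00 Y5.00
G1 X4.00 Y5.00
G1 X4.00 Y24.00
G1 X0.00 Y24.00
G1 X0.00 Y0.00
; layer 8
G0 Z10.00
G0 X0.00 Y0.00
G1 X12.00 Y0.00
G1 X12.00 Y5.00
G1 X4.00 Y5.00
G1 X4.00 Y24.00
G1 X0.00 Y24.00
G1 X0.00 Y0.00
M2 ; end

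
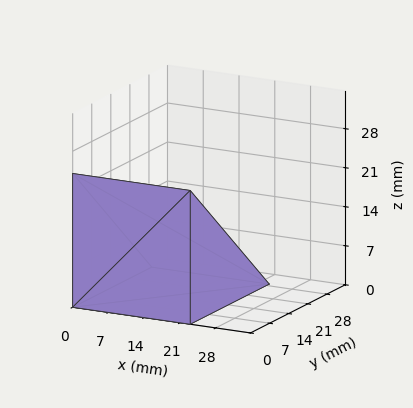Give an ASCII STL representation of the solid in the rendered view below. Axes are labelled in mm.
Reading the render: the shape is a wedge (ramp): 23 × 29 mm base, rising to 24 mm along the y=0 edge and sloping linearly to z=0 at y=29 (dimensions read to the nearest mm from the axis ticks). For the STL, each face is triangulated and given an outward normal.

solid part
  facet normal 0.0000 0.0000 -1.0000
    outer loop
      vertex 23.0 29.0 0.0
      vertex 23.0 0.0 0.0
      vertex 0.0 0.0 0.0
    endloop
  endfacet
  facet normal 0.0000 0.0000 -1.0000
    outer loop
      vertex 0.0 29.0 0.0
      vertex 23.0 29.0 0.0
      vertex 0.0 0.0 0.0
    endloop
  endfacet
  facet normal 0.0000 -1.0000 0.0000
    outer loop
      vertex 0.0 0.0 0.0
      vertex 23.0 0.0 0.0
      vertex 23.0 0.0 24.0
    endloop
  endfacet
  facet normal 0.0000 -1.0000 0.0000
    outer loop
      vertex 0.0 0.0 0.0
      vertex 23.0 0.0 24.0
      vertex 0.0 0.0 24.0
    endloop
  endfacet
  facet normal 0.0000 0.6376 0.7704
    outer loop
      vertex 0.0 0.0 24.0
      vertex 23.0 0.0 24.0
      vertex 23.0 29.0 0.0
    endloop
  endfacet
  facet normal 0.0000 0.6376 0.7704
    outer loop
      vertex 0.0 0.0 24.0
      vertex 23.0 29.0 0.0
      vertex 0.0 29.0 0.0
    endloop
  endfacet
  facet normal -1.0000 0.0000 0.0000
    outer loop
      vertex 0.0 0.0 24.0
      vertex 0.0 29.0 0.0
      vertex 0.0 0.0 0.0
    endloop
  endfacet
  facet normal 1.0000 0.0000 0.0000
    outer loop
      vertex 23.0 0.0 0.0
      vertex 23.0 29.0 0.0
      vertex 23.0 0.0 24.0
    endloop
  endfacet
endsolid part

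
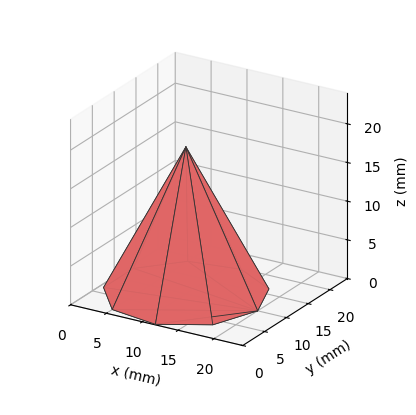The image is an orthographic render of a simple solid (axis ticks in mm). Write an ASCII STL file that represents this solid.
Reading the render: the shape is a regular 9-sided pyramid, base circumscribed radius ≈ 10 mm, apex at z ≈ 19 mm (dimensions read to the nearest mm from the axis ticks). For the STL, each face is triangulated and given an outward normal.

solid part
  facet normal 0.0000 0.0000 -1.0000
    outer loop
      vertex 11.74 19.85 0.00
      vertex 17.66 16.43 0.00
      vertex 20.00 10.00 0.00
    endloop
  endfacet
  facet normal 0.0000 0.0000 -1.0000
    outer loop
      vertex 5.00 18.66 0.00
      vertex 11.74 19.85 0.00
      vertex 20.00 10.00 0.00
    endloop
  endfacet
  facet normal 0.0000 0.0000 -1.0000
    outer loop
      vertex 0.60 13.42 0.00
      vertex 5.00 18.66 0.00
      vertex 20.00 10.00 0.00
    endloop
  endfacet
  facet normal 0.0000 0.0000 -1.0000
    outer loop
      vertex 0.60 6.58 0.00
      vertex 0.60 13.42 0.00
      vertex 20.00 10.00 0.00
    endloop
  endfacet
  facet normal 0.0000 0.0000 -1.0000
    outer loop
      vertex 5.00 1.34 0.00
      vertex 0.60 6.58 0.00
      vertex 20.00 10.00 0.00
    endloop
  endfacet
  facet normal 0.0000 0.0000 -1.0000
    outer loop
      vertex 11.74 0.15 0.00
      vertex 5.00 1.34 0.00
      vertex 20.00 10.00 0.00
    endloop
  endfacet
  facet normal 0.0000 0.0000 -1.0000
    outer loop
      vertex 17.66 3.57 0.00
      vertex 11.74 0.15 0.00
      vertex 20.00 10.00 0.00
    endloop
  endfacet
  facet normal 0.8423 0.3065 0.4433
    outer loop
      vertex 20.00 10.00 0.00
      vertex 17.66 16.43 0.00
      vertex 10.00 10.00 19.00
    endloop
  endfacet
  facet normal 0.4484 0.7761 0.4434
    outer loop
      vertex 17.66 16.43 0.00
      vertex 11.74 19.85 0.00
      vertex 10.00 10.00 19.00
    endloop
  endfacet
  facet normal -0.1558 0.8827 0.4433
    outer loop
      vertex 11.74 19.85 0.00
      vertex 5.00 18.66 0.00
      vertex 10.00 10.00 19.00
    endloop
  endfacet
  facet normal -0.6864 0.5764 0.4434
    outer loop
      vertex 5.00 18.66 0.00
      vertex 0.60 13.42 0.00
      vertex 10.00 10.00 19.00
    endloop
  endfacet
  facet normal -0.8963 0.0000 0.4434
    outer loop
      vertex 0.60 13.42 0.00
      vertex 0.60 6.58 0.00
      vertex 10.00 10.00 19.00
    endloop
  endfacet
  facet normal -0.6864 -0.5764 0.4434
    outer loop
      vertex 0.60 6.58 0.00
      vertex 5.00 1.34 0.00
      vertex 10.00 10.00 19.00
    endloop
  endfacet
  facet normal -0.1558 -0.8827 0.4433
    outer loop
      vertex 5.00 1.34 0.00
      vertex 11.74 0.15 0.00
      vertex 10.00 10.00 19.00
    endloop
  endfacet
  facet normal 0.4484 -0.7761 0.4434
    outer loop
      vertex 11.74 0.15 0.00
      vertex 17.66 3.57 0.00
      vertex 10.00 10.00 19.00
    endloop
  endfacet
  facet normal 0.8423 -0.3065 0.4433
    outer loop
      vertex 17.66 3.57 0.00
      vertex 20.00 10.00 0.00
      vertex 10.00 10.00 19.00
    endloop
  endfacet
endsolid part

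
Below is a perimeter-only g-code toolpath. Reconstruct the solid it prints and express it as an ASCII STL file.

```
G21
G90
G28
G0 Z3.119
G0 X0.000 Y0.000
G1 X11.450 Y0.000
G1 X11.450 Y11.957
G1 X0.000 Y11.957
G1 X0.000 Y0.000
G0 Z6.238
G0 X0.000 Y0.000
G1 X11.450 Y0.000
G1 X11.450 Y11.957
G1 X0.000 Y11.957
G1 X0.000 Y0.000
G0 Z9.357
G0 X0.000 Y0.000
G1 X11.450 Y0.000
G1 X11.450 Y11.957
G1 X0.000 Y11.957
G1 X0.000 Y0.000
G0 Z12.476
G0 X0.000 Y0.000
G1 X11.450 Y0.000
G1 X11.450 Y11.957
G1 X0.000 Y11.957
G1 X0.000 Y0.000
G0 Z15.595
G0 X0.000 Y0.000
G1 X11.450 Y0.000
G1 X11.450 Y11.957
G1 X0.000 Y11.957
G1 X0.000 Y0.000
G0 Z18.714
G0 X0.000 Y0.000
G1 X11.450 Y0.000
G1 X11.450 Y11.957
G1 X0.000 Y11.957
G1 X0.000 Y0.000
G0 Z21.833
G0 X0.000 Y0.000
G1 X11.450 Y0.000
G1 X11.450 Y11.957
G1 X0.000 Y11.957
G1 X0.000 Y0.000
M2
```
solid part
  facet normal 0.0000 0.0000 -1.0000
    outer loop
      vertex 11.450 11.957 0.000
      vertex 11.450 0.000 0.000
      vertex 0.000 0.000 0.000
    endloop
  endfacet
  facet normal 0.0000 0.0000 -1.0000
    outer loop
      vertex 0.000 11.957 0.000
      vertex 11.450 11.957 0.000
      vertex 0.000 0.000 0.000
    endloop
  endfacet
  facet normal 0.0000 0.0000 1.0000
    outer loop
      vertex 0.000 0.000 21.833
      vertex 11.450 0.000 21.833
      vertex 11.450 11.957 21.833
    endloop
  endfacet
  facet normal 0.0000 0.0000 1.0000
    outer loop
      vertex 0.000 0.000 21.833
      vertex 11.450 11.957 21.833
      vertex 0.000 11.957 21.833
    endloop
  endfacet
  facet normal 0.0000 -1.0000 0.0000
    outer loop
      vertex 0.000 0.000 0.000
      vertex 11.450 0.000 0.000
      vertex 11.450 0.000 21.833
    endloop
  endfacet
  facet normal 0.0000 -1.0000 0.0000
    outer loop
      vertex 0.000 0.000 0.000
      vertex 11.450 0.000 21.833
      vertex 0.000 0.000 21.833
    endloop
  endfacet
  facet normal 0.0000 1.0000 0.0000
    outer loop
      vertex 11.450 11.957 21.833
      vertex 11.450 11.957 0.000
      vertex 0.000 11.957 0.000
    endloop
  endfacet
  facet normal 0.0000 1.0000 0.0000
    outer loop
      vertex 0.000 11.957 21.833
      vertex 11.450 11.957 21.833
      vertex 0.000 11.957 0.000
    endloop
  endfacet
  facet normal -1.0000 0.0000 0.0000
    outer loop
      vertex 0.000 11.957 21.833
      vertex 0.000 11.957 0.000
      vertex 0.000 0.000 0.000
    endloop
  endfacet
  facet normal -1.0000 0.0000 0.0000
    outer loop
      vertex 0.000 0.000 21.833
      vertex 0.000 11.957 21.833
      vertex 0.000 0.000 0.000
    endloop
  endfacet
  facet normal 1.0000 0.0000 0.0000
    outer loop
      vertex 11.450 0.000 0.000
      vertex 11.450 11.957 0.000
      vertex 11.450 11.957 21.833
    endloop
  endfacet
  facet normal 1.0000 0.0000 0.0000
    outer loop
      vertex 11.450 0.000 0.000
      vertex 11.450 11.957 21.833
      vertex 11.450 0.000 21.833
    endloop
  endfacet
endsolid part

The G0 Z moves step by Δz≈3.119 mm. Every layer's G1 loop is the same polygon, so the solid is a straight extrusion of it from z=0 to z≈21.8. Closing with flat bottom and top caps and triangulating gives 12 facets — a rectangular box, roughly 11.4 × 12 mm footprint and 21.8 mm tall.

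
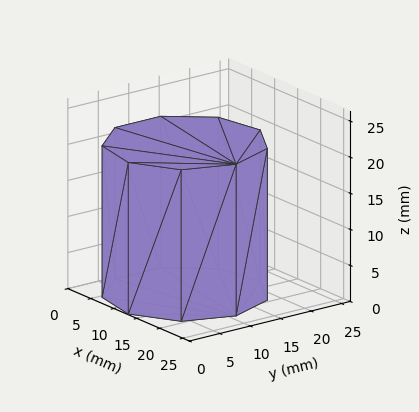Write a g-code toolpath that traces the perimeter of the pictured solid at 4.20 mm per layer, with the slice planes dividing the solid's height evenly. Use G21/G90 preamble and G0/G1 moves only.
Reading the render: the shape is a regular 9-sided prism (a cylinder approximated with 9 flat sides), circumscribed radius ≈ 11 mm, height ≈ 21 mm (dimensions read to the nearest mm from the axis ticks). For the g-code, the solid's height is divided into equal slices at the stated Δz and each level perimeter traced with G1 moves after a G0 lift.

; perimeter-only toolpath
G21 ; units = mm
G90 ; absolute positioning
G28 ; home
; layer 1
G0 Z4.20
G0 X22.00 Y11.00
G1 X19.43 Y18.07
G1 X12.91 Y21.83
G1 X5.50 Y20.53
G1 X0.66 Y14.76
G1 X0.66 Y7.24
G1 X5.50 Y1.47
G1 X12.91 Y0.17
G1 X19.43 Y3.93
G1 X22.00 Y11.00
; layer 2
G0 Z8.40
G0 X22.00 Y11.00
G1 X19.43 Y18.07
G1 X12.91 Y21.83
G1 X5.50 Y20.53
G1 X0.66 Y14.76
G1 X0.66 Y7.24
G1 X5.50 Y1.47
G1 X12.91 Y0.17
G1 X19.43 Y3.93
G1 X22.00 Y11.00
; layer 3
G0 Z12.60
G0 X22.00 Y11.00
G1 X19.43 Y18.07
G1 X12.91 Y21.83
G1 X5.50 Y20.53
G1 X0.66 Y14.76
G1 X0.66 Y7.24
G1 X5.50 Y1.47
G1 X12.91 Y0.17
G1 X19.43 Y3.93
G1 X22.00 Y11.00
; layer 4
G0 Z16.80
G0 X22.00 Y11.00
G1 X19.43 Y18.07
G1 X12.91 Y21.83
G1 X5.50 Y20.53
G1 X0.66 Y14.76
G1 X0.66 Y7.24
G1 X5.50 Y1.47
G1 X12.91 Y0.17
G1 X19.43 Y3.93
G1 X22.00 Y11.00
; layer 5
G0 Z21.00
G0 X22.00 Y11.00
G1 X19.43 Y18.07
G1 X12.91 Y21.83
G1 X5.50 Y20.53
G1 X0.66 Y14.76
G1 X0.66 Y7.24
G1 X5.50 Y1.47
G1 X12.91 Y0.17
G1 X19.43 Y3.93
G1 X22.00 Y11.00
M2 ; end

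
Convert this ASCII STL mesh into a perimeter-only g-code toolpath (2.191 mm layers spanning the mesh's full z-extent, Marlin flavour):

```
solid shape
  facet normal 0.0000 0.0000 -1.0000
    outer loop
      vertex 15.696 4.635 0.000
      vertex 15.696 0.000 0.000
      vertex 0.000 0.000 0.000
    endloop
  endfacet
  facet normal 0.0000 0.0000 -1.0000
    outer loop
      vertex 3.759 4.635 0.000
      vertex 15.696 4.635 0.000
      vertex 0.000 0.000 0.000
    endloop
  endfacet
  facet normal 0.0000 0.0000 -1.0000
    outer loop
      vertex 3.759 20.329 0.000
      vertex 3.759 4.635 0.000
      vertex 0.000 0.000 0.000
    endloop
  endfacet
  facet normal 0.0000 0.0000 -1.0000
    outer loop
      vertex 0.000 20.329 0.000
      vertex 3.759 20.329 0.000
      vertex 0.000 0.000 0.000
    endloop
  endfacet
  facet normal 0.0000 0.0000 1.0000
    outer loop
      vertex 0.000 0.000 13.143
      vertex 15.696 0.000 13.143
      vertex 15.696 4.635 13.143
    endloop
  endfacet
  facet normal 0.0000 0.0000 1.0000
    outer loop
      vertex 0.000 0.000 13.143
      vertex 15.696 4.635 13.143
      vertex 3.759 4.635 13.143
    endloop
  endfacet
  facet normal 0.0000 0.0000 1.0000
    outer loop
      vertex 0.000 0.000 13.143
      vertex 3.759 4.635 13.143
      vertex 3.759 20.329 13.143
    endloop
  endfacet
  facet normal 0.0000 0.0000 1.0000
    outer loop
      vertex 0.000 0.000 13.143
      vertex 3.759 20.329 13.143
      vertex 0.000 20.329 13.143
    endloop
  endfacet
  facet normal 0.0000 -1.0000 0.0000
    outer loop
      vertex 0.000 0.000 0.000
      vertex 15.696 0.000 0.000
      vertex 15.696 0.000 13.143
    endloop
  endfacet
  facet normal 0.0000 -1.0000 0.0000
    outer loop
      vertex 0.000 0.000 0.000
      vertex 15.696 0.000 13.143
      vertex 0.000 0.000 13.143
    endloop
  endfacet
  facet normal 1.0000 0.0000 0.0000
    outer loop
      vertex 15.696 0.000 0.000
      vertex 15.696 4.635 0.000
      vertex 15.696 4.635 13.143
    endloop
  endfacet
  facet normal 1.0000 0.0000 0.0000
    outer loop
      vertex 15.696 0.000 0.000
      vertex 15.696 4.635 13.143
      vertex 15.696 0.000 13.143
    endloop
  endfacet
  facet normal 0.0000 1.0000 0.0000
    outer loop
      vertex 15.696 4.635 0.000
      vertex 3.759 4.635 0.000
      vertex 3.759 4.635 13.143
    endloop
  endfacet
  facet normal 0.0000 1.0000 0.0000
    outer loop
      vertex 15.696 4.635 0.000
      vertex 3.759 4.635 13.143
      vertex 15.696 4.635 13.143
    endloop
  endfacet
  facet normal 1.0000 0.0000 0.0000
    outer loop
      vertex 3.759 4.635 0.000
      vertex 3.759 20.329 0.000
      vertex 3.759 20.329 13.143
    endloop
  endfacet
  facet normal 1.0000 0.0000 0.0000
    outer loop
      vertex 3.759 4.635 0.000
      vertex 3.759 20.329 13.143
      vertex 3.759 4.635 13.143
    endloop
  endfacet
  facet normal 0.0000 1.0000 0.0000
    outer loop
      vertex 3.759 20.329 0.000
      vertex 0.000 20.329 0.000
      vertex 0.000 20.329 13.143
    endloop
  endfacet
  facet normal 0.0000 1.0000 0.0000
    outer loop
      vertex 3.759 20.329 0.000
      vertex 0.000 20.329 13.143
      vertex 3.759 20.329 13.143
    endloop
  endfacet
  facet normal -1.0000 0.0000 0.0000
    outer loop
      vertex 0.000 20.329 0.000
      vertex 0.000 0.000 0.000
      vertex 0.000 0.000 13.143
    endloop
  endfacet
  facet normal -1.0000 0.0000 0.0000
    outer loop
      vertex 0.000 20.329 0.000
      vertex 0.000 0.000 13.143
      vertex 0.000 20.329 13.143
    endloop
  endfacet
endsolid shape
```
; perimeter-only toolpath
G21 ; units = mm
G90 ; absolute positioning
G28 ; home
; layer 1
G0 Z2.191
G0 X0.000 Y0.000
G1 X15.696 Y0.000
G1 X15.696 Y4.635
G1 X3.759 Y4.635
G1 X3.759 Y20.329
G1 X0.000 Y20.329
G1 X0.000 Y0.000
; layer 2
G0 Z4.381
G0 X0.000 Y0.000
G1 X15.696 Y0.000
G1 X15.696 Y4.635
G1 X3.759 Y4.635
G1 X3.759 Y20.329
G1 X0.000 Y20.329
G1 X0.000 Y0.000
; layer 3
G0 Z6.572
G0 X0.000 Y0.000
G1 X15.696 Y0.000
G1 X15.696 Y4.635
G1 X3.759 Y4.635
G1 X3.759 Y20.329
G1 X0.000 Y20.329
G1 X0.000 Y0.000
; layer 4
G0 Z8.762
G0 X0.000 Y0.000
G1 X15.696 Y0.000
G1 X15.696 Y4.635
G1 X3.759 Y4.635
G1 X3.759 Y20.329
G1 X0.000 Y20.329
G1 X0.000 Y0.000
; layer 5
G0 Z10.953
G0 X0.000 Y0.000
G1 X15.696 Y0.000
G1 X15.696 Y4.635
G1 X3.759 Y4.635
G1 X3.759 Y20.329
G1 X0.000 Y20.329
G1 X0.000 Y0.000
; layer 6
G0 Z13.143
G0 X0.000 Y0.000
G1 X15.696 Y0.000
G1 X15.696 Y4.635
G1 X3.759 Y4.635
G1 X3.759 Y20.329
G1 X0.000 Y20.329
G1 X0.000 Y0.000
M2 ; end

The solid is an L-shaped prism: outer 15.7 × 20.3 mm, arm thicknesses ≈ 4.63 mm (horizontal) and 3.76 mm (vertical), extruded 13.1 mm in z. Slicing at Δz = 2.191 mm — 6 equal slices spanning the solid's height, so layer i sits at z = i·h/6 — gives 6 non-empty perimeters. Each is a 6-segment closed polygon; G0 lifts to the layer z and rapids to the start vertex, then G1 traces the edges.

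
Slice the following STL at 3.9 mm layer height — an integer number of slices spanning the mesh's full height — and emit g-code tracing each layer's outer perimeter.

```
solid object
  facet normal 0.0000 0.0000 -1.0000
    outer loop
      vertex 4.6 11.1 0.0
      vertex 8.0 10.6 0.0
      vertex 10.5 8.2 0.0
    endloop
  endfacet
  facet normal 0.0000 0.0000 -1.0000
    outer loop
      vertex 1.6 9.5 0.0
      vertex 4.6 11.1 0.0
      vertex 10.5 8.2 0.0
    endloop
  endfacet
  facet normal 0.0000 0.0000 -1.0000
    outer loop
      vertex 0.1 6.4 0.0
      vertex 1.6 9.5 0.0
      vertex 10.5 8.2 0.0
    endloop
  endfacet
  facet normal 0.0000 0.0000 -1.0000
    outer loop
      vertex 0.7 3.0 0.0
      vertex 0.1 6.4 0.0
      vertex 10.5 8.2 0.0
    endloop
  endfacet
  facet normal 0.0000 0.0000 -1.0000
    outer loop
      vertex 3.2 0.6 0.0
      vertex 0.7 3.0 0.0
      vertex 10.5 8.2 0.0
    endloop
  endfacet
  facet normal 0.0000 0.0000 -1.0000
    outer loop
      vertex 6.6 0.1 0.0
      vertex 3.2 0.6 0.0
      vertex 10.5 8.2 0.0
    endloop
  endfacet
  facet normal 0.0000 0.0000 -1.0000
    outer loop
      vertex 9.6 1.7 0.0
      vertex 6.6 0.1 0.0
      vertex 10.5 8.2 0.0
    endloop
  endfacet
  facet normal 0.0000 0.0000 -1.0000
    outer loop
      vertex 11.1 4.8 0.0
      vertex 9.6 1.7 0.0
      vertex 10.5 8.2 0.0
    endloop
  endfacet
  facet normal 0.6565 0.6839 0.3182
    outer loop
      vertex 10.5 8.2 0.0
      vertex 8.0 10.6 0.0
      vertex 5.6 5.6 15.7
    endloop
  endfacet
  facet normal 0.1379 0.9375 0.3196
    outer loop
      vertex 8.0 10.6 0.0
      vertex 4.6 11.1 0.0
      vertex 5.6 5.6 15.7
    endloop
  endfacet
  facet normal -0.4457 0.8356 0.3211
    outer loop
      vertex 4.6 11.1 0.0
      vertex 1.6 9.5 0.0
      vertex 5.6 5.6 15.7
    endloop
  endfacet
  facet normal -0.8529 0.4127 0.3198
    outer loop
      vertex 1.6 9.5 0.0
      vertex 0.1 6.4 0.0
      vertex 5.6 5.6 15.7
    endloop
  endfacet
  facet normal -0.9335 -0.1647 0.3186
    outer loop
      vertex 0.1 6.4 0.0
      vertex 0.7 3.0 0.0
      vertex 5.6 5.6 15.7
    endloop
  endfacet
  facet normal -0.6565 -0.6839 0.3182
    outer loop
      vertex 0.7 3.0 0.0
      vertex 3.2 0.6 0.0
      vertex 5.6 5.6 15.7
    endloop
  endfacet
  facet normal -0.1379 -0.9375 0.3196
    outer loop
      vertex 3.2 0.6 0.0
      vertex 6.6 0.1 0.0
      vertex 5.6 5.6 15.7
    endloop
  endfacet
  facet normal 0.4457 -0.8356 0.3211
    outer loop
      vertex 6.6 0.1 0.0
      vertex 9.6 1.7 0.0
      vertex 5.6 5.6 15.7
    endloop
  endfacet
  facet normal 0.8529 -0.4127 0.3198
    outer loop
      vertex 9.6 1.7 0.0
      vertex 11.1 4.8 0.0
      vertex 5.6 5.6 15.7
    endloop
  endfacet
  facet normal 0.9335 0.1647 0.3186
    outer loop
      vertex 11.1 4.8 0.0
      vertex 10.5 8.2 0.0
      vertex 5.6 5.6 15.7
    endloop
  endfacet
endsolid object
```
; perimeter-only toolpath
G21 ; units = mm
G90 ; absolute positioning
G28 ; home
; layer 1
G0 Z3.9
G0 X9.3 Y7.5
G1 X7.4 Y9.3
G1 X4.8 Y9.7
G1 X2.6 Y8.5
G1 X1.5 Y6.2
G1 X1.9 Y3.6
G1 X3.8 Y1.8
G1 X6.3 Y1.5
G1 X8.6 Y2.7
G1 X9.7 Y5.0
G1 X9.3 Y7.5
; layer 2
G0 Z7.8
G0 X8.1 Y6.9
G1 X6.8 Y8.1
G1 X5.1 Y8.3
G1 X3.6 Y7.5
G1 X2.8 Y6.0
G1 X3.1 Y4.3
G1 X4.4 Y3.1
G1 X6.1 Y2.8
G1 X7.6 Y3.6
G1 X8.3 Y5.2
G1 X8.1 Y6.9
; layer 3
G0 Z11.8
G0 X6.8 Y6.2
G1 X6.2 Y6.9
G1 X5.3 Y7.0
G1 X4.6 Y6.6
G1 X4.2 Y5.8
G1 X4.4 Y4.9
G1 X5.0 Y4.3
G1 X5.8 Y4.2
G1 X6.6 Y4.6
G1 X7.0 Y5.4
G1 X6.8 Y6.2
M2 ; end

The solid is a regular 10-sided pyramid, base circumscribed radius ≈ 5.6 mm, apex at z ≈ 15.7 mm. Slicing at Δz = 3.9 mm — 4 equal slices spanning the solid's height, so layer i sits at z = i·h/4 — gives 3 non-empty perimeters. Each is a 10-segment closed polygon; G0 lifts to the layer z and rapids to the start vertex, then G1 traces the edges. The cross-section shrinks linearly with z (the slice at the apex is degenerate and omitted).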